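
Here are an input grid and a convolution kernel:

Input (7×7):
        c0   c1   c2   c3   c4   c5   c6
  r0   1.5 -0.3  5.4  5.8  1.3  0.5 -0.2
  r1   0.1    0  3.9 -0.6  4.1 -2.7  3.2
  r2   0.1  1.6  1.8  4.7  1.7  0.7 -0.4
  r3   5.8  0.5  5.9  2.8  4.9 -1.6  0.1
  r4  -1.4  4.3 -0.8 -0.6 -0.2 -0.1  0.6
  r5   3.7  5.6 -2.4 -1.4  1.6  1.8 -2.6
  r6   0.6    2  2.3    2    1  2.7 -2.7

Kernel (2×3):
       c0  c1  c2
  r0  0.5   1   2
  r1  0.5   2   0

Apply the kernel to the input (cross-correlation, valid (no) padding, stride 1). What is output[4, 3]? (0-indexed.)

The receptive field on the input at this output position is [-0.6 -0.2 -0.1 / -1.4 1.6 1.8]. Elementwise product with the kernel and sum: -0.6·0.5 + -0.2·1 + -0.1·2 + -1.4·0.5 + 1.6·2.

1.8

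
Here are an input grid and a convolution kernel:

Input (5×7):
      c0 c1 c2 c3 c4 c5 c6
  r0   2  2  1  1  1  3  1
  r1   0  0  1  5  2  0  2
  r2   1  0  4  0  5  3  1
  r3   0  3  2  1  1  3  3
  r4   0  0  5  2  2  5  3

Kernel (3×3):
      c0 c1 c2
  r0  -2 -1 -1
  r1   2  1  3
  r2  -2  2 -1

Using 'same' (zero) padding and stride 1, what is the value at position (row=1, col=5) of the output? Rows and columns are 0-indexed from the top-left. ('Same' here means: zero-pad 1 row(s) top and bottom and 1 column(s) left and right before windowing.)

The receptive field on the zero-padded input at this output position is [1 3 1 / 2 0 2 / 5 3 1]. Elementwise product with the kernel and sum: 1·-2 + 3·-1 + 1·-1 + 2·2 + 0·1 + 2·3 + 5·-2 + 3·2 + 1·-1.

-1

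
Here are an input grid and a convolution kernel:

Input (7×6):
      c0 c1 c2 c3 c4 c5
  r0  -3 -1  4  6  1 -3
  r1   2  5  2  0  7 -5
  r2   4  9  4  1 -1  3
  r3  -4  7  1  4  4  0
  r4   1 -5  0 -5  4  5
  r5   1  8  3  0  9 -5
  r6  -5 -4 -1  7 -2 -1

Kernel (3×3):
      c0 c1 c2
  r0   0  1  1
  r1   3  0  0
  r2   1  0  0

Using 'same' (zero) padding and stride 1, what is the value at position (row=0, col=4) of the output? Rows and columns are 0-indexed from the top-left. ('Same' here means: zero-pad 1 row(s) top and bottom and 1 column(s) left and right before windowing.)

The receptive field on the zero-padded input at this output position is [0 0 0 / 6 1 -3 / 0 7 -5]. Elementwise product with the kernel and sum: 0·1 + 0·1 + 6·3 + 0·1.

18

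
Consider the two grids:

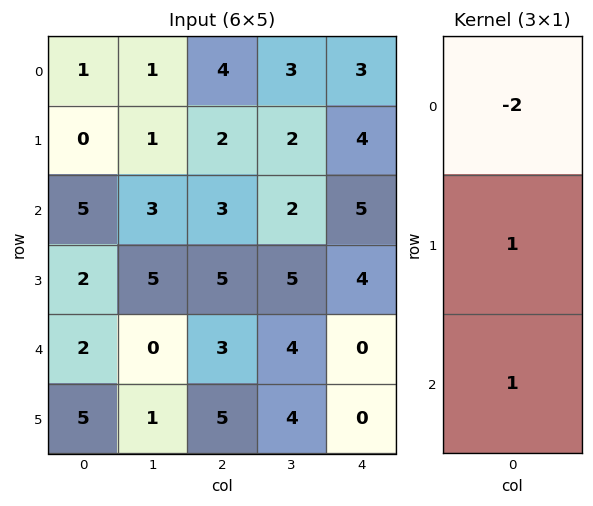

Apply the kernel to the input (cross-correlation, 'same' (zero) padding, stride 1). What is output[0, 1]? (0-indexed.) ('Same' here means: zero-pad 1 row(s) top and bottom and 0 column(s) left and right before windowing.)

The receptive field on the zero-padded input at this output position is [0 / 1 / 1]. Elementwise product with the kernel and sum: 0·-2 + 1·1 + 1·1.

2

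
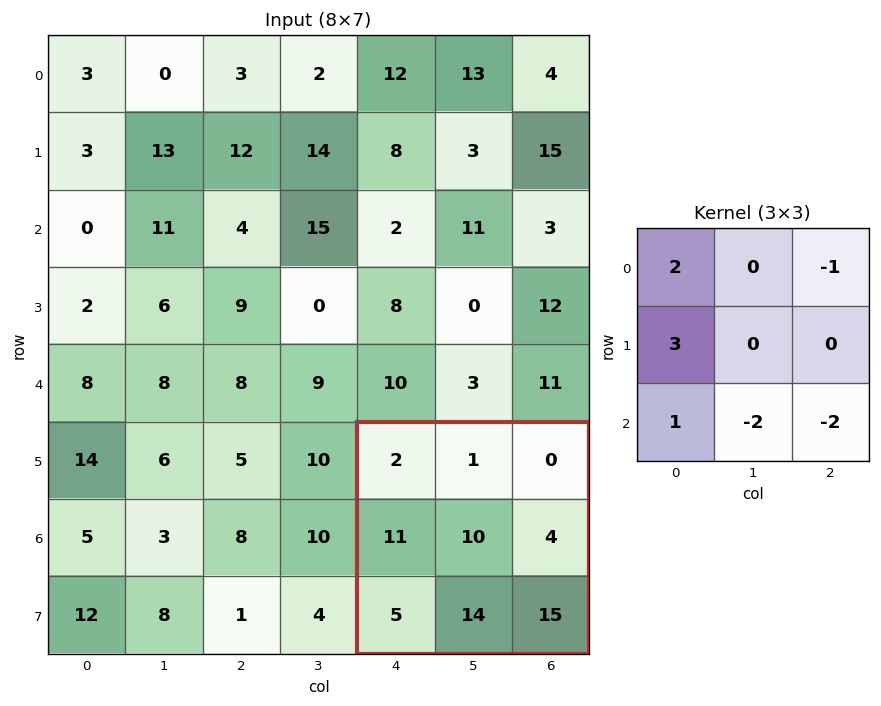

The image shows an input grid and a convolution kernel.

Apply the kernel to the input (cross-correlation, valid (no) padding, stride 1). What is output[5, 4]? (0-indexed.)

-16

The receptive field on the input at this output position is [2 1 0 / 11 10 4 / 5 14 15]. Elementwise product with the kernel and sum: 2·2 + 0·-1 + 11·3 + 5·1 + 14·-2 + 15·-2.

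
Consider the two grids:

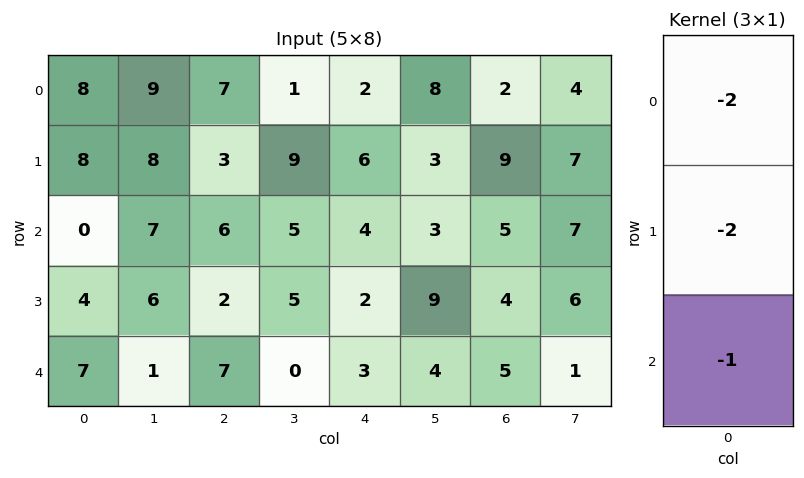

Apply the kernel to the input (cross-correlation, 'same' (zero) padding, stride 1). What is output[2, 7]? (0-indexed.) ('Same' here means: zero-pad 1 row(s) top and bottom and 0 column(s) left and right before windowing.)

-34

The receptive field on the zero-padded input at this output position is [7 / 7 / 6]. Elementwise product with the kernel and sum: 7·-2 + 7·-2 + 6·-1.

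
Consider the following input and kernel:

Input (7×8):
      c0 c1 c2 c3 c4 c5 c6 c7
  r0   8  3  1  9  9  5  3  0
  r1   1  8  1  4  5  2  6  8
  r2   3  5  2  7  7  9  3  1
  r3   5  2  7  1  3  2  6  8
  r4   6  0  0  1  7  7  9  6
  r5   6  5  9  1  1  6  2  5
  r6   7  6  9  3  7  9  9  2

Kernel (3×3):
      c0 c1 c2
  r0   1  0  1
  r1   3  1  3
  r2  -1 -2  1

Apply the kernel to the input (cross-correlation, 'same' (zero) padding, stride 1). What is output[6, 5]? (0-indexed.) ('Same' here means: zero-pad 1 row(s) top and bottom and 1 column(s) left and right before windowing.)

The receptive field on the zero-padded input at this output position is [1 6 2 / 7 9 9 / 0 0 0]. Elementwise product with the kernel and sum: 1·1 + 2·1 + 7·3 + 9·1 + 9·3 + 0·-1 + 0·-2 + 0·1.

60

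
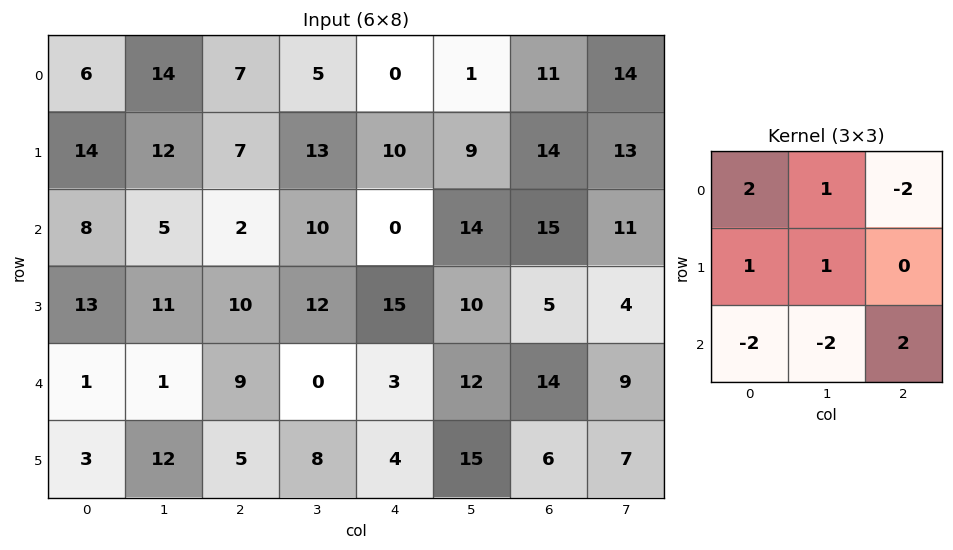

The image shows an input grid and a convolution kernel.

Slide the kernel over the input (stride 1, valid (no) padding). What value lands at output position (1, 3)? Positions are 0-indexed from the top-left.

-6

The receptive field on the input at this output position is [13 10 9 / 10 0 14 / 12 15 10]. Elementwise product with the kernel and sum: 13·2 + 10·1 + 9·-2 + 10·1 + 0·1 + 12·-2 + 15·-2 + 10·2.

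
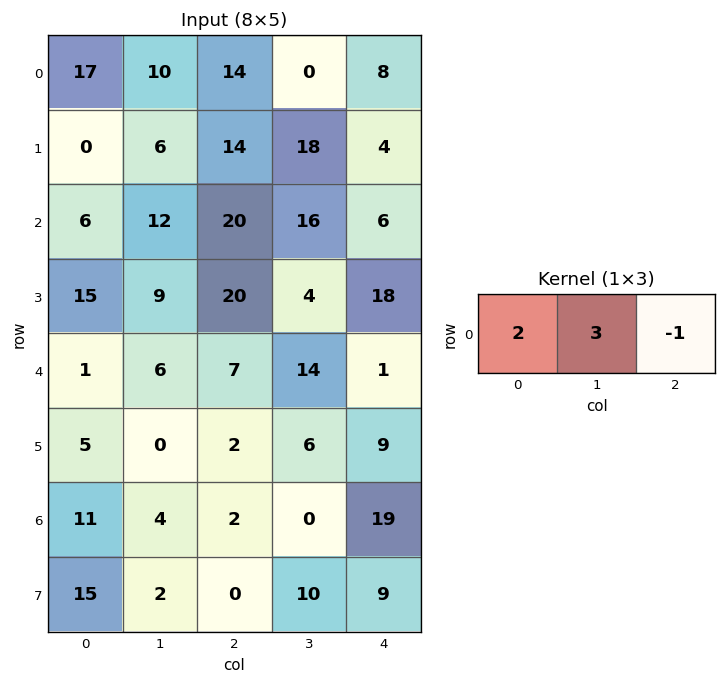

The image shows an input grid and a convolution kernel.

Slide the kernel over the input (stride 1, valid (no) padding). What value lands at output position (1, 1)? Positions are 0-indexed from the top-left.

36

The receptive field on the input at this output position is [6 14 18]. Elementwise product with the kernel and sum: 6·2 + 14·3 + 18·-1.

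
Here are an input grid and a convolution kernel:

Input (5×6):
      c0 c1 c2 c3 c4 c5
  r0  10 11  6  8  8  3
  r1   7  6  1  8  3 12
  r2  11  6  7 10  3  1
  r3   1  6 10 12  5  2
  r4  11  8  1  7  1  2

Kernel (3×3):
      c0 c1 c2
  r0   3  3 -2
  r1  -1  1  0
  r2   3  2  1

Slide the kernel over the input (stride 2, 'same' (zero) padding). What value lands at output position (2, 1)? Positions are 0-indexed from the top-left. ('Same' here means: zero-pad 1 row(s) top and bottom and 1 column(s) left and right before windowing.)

The receptive field on the zero-padded input at this output position is [6 10 12 / 8 1 7 / 0 0 0]. Elementwise product with the kernel and sum: 6·3 + 10·3 + 12·-2 + 8·-1 + 1·1 + 0·3 + 0·2 + 0·1.

17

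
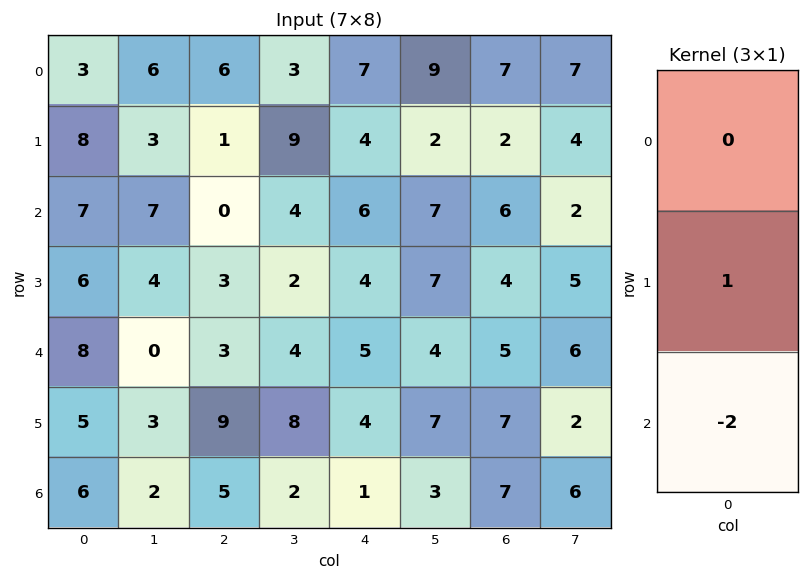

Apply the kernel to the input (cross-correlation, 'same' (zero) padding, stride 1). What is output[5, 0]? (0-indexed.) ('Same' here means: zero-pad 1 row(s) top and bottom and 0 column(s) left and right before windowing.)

The receptive field on the zero-padded input at this output position is [8 / 5 / 6]. Elementwise product with the kernel and sum: 5·1 + 6·-2.

-7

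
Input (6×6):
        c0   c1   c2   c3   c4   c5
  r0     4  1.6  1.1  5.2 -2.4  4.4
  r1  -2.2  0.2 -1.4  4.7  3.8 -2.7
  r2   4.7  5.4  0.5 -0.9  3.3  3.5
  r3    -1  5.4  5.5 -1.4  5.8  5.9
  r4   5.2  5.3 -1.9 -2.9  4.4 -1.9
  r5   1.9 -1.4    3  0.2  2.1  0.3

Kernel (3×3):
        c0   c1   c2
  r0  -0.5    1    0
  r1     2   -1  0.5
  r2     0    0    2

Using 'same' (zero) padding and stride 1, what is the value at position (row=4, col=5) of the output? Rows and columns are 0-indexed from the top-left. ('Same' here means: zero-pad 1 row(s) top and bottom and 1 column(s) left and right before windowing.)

The receptive field on the zero-padded input at this output position is [5.8 5.9 0 / 4.4 -1.9 0 / 2.1 0.3 0]. Elementwise product with the kernel and sum: 5.8·-0.5 + 5.9·1 + 4.4·2 + -1.9·-1 + 0·0.5 + 0·2.

13.7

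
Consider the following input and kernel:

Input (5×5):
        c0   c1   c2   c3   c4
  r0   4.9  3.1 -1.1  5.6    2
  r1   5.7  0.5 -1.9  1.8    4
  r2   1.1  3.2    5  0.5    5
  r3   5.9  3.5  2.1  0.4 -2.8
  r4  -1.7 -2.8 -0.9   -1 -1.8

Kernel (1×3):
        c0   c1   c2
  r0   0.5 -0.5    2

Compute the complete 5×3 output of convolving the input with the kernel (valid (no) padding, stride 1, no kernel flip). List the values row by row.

-1.3 13.3 0.65
-1.2 4.8 6.15
8.95 0.1 12.25
5.4 1.5 -4.75
-1.25 -2.95 -3.55

Output[0,0]: The receptive field on the input at this output position is [4.9 3.1 -1.1]. Elementwise product with the kernel and sum: 4.9·0.5 + 3.1·-0.5 + -1.1·2.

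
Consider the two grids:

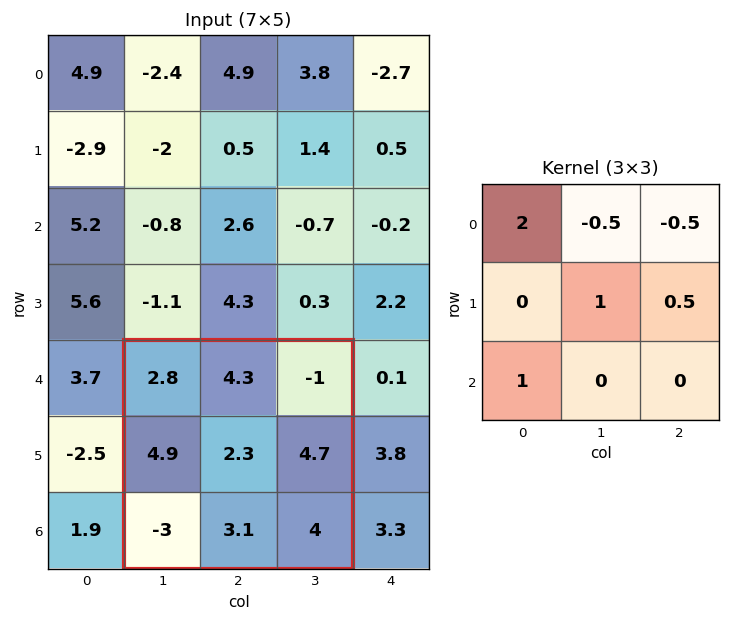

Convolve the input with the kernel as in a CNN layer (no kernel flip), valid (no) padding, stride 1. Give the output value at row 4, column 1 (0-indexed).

The receptive field on the input at this output position is [2.8 4.3 -1 / 4.9 2.3 4.7 / -3 3.1 4]. Elementwise product with the kernel and sum: 2.8·2 + 4.3·-0.5 + -1·-0.5 + 2.3·1 + 4.7·0.5 + -3·1.

5.6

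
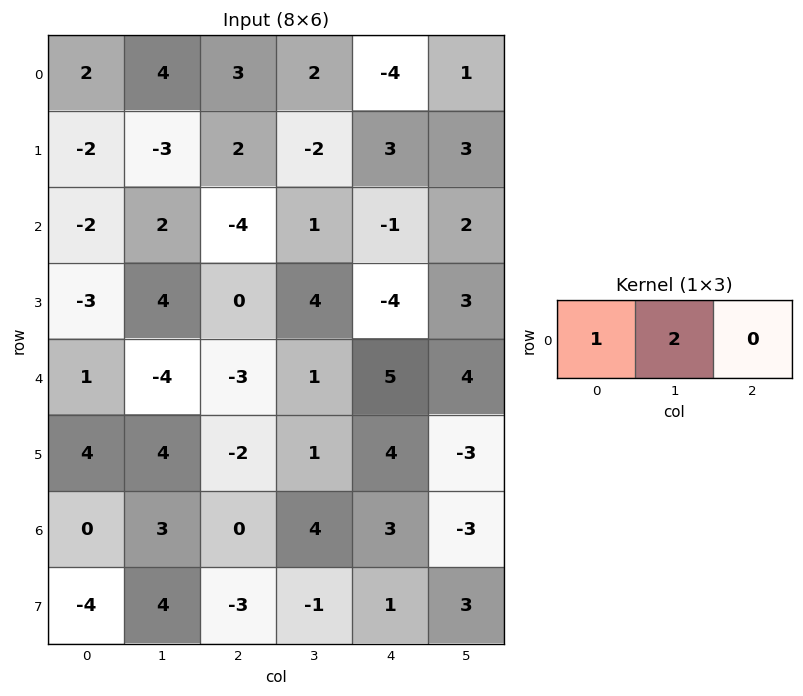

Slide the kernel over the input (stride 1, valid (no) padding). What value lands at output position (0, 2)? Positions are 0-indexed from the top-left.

7

The receptive field on the input at this output position is [3 2 -4]. Elementwise product with the kernel and sum: 3·1 + 2·2.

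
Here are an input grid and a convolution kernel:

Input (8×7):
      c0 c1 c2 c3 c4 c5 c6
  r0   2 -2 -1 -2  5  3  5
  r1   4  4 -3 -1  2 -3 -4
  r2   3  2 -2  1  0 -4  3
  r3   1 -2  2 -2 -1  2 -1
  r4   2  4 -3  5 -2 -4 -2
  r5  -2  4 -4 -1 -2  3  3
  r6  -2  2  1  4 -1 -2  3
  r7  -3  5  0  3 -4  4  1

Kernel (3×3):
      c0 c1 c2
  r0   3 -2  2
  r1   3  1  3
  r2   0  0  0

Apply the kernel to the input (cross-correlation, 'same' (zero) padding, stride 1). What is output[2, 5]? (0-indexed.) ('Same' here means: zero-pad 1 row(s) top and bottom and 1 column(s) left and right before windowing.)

9

The receptive field on the zero-padded input at this output position is [2 -3 -4 / 0 -4 3 / -1 2 -1]. Elementwise product with the kernel and sum: 2·3 + -3·-2 + -4·2 + 0·3 + -4·1 + 3·3.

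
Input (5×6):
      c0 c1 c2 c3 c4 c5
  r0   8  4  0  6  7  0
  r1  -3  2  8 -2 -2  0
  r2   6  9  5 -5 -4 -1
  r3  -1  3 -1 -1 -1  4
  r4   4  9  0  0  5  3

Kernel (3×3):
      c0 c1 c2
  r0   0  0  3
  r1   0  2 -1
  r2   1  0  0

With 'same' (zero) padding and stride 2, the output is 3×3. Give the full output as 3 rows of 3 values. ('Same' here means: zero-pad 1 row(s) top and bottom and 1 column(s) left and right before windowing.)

12 -4 12
9 12 -8
8 -3 19

Output[0,0]: The receptive field on the zero-padded input at this output position is [0 0 0 / 0 8 4 / 0 -3 2]. Elementwise product with the kernel and sum: 0·3 + 8·2 + 4·-1 + 0·1.
Output[0,1]: The receptive field on the zero-padded input at this output position is [0 0 0 / 4 0 6 / 2 8 -2]. Elementwise product with the kernel and sum: 0·3 + 0·2 + 6·-1 + 2·1.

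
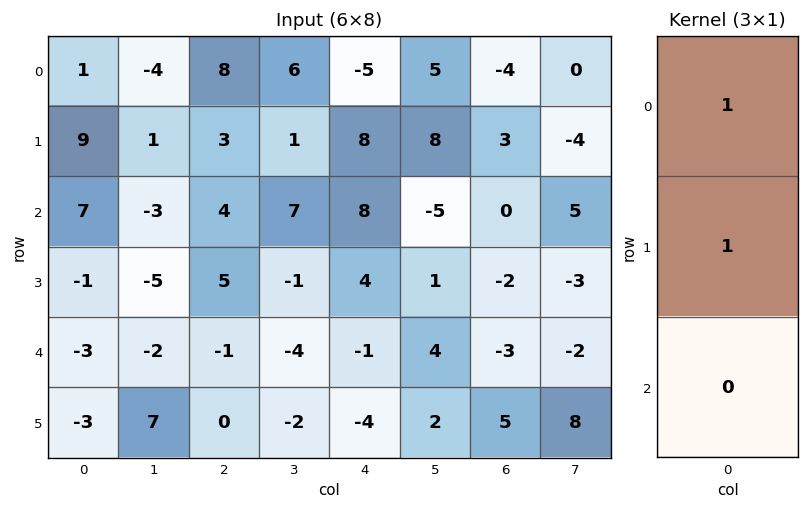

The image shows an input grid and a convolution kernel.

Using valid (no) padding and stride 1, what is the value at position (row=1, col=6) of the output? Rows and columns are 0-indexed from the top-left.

The receptive field on the input at this output position is [3 / 0 / -2]. Elementwise product with the kernel and sum: 3·1 + 0·1.

3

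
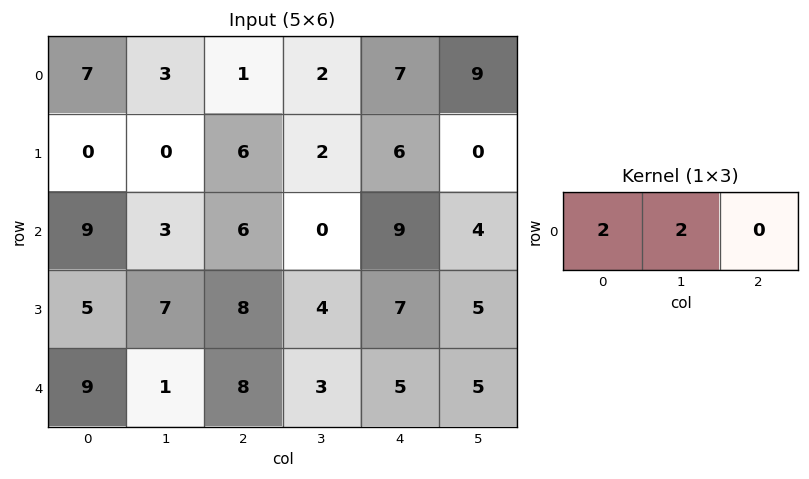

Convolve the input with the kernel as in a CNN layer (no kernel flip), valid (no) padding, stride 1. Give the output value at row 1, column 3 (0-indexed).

The receptive field on the input at this output position is [2 6 0]. Elementwise product with the kernel and sum: 2·2 + 6·2.

16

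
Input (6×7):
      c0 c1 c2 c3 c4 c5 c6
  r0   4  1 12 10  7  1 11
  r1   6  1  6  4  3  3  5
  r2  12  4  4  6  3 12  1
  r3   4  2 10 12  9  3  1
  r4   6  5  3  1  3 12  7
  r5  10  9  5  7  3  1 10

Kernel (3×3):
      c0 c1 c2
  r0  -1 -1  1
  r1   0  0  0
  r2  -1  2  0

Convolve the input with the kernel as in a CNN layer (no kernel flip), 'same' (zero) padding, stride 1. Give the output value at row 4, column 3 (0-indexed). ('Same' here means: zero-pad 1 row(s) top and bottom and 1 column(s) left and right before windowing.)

The receptive field on the zero-padded input at this output position is [10 12 9 / 3 1 3 / 5 7 3]. Elementwise product with the kernel and sum: 10·-1 + 12·-1 + 9·1 + 5·-1 + 7·2.

-4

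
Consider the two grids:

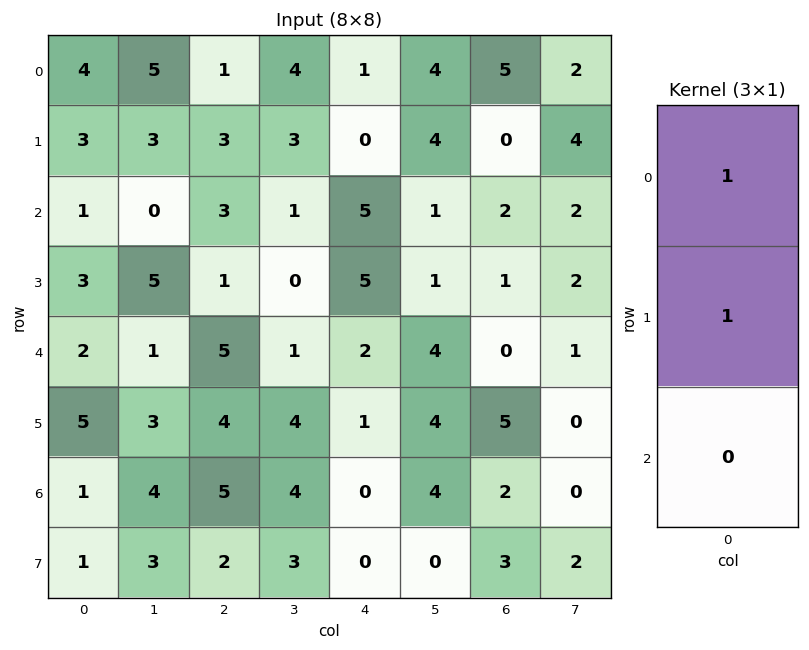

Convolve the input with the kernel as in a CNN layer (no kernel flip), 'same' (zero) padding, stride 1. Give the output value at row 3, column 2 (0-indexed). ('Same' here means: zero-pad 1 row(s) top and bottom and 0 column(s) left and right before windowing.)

4

The receptive field on the zero-padded input at this output position is [3 / 1 / 5]. Elementwise product with the kernel and sum: 3·1 + 1·1.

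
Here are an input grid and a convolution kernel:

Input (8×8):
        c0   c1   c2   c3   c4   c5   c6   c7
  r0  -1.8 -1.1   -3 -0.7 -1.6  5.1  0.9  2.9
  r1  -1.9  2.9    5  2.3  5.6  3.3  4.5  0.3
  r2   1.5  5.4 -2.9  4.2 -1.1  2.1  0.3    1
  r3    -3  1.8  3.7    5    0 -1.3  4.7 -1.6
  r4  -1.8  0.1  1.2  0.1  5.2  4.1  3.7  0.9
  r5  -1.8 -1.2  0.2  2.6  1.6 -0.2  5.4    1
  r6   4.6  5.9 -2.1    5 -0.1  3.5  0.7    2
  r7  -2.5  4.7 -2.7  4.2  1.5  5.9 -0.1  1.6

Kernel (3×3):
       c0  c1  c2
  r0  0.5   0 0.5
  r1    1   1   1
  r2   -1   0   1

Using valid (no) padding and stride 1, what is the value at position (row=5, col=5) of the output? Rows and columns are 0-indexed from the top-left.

The receptive field on the input at this output position is [-0.2 5.4 1 / 3.5 0.7 2 / 5.9 -0.1 1.6]. Elementwise product with the kernel and sum: -0.2·0.5 + 1·0.5 + 3.5·1 + 0.7·1 + 2·1 + 5.9·-1 + 1.6·1.

2.3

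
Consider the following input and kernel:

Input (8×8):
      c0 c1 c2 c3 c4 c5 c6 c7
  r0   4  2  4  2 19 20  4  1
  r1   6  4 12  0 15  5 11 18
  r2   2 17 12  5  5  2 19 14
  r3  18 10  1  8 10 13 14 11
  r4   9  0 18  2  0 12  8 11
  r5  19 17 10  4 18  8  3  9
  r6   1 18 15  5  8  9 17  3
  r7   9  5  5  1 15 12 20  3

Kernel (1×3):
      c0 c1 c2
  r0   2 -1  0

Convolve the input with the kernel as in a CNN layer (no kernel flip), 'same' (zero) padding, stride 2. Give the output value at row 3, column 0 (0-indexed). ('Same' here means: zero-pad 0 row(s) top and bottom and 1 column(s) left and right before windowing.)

The receptive field on the zero-padded input at this output position is [0 1 18]. Elementwise product with the kernel and sum: 0·2 + 1·-1.

-1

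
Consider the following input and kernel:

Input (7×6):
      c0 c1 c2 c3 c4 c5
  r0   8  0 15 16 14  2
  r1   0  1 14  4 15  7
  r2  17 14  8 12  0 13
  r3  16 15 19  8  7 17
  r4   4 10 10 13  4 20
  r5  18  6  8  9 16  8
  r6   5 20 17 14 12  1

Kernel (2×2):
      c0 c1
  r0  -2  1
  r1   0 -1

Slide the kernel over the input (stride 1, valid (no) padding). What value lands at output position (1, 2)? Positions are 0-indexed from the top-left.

-36

The receptive field on the input at this output position is [14 4 / 8 12]. Elementwise product with the kernel and sum: 14·-2 + 4·1 + 12·-1.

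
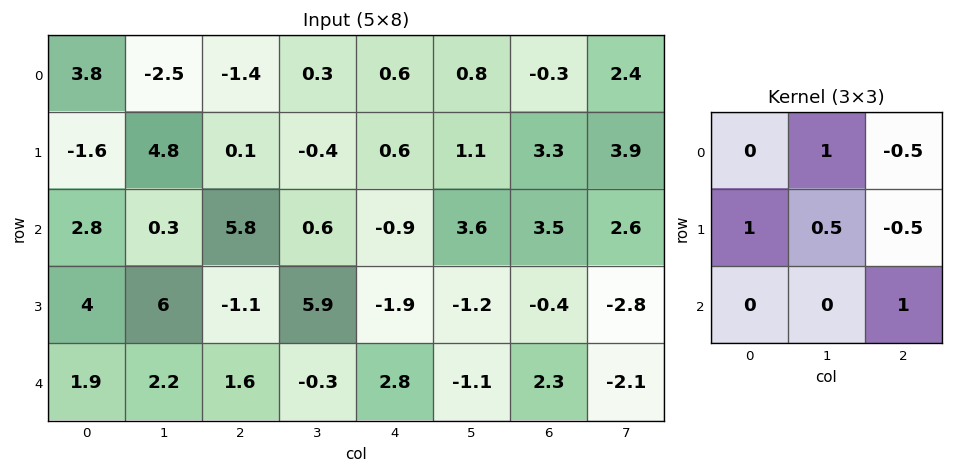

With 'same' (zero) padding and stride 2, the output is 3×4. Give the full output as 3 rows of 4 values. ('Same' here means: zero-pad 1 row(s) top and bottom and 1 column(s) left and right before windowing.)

7.95 -3.75 1.3 3.35
3.25 9.1 -2.8 2.6
0.85 -0.9 0.35 2.1

Output[0,0]: The receptive field on the zero-padded input at this output position is [0 0 0 / 0 3.8 -2.5 / 0 -1.6 4.8]. Elementwise product with the kernel and sum: 0·1 + 0·-0.5 + 0·1 + 3.8·0.5 + -2.5·-0.5 + 4.8·1.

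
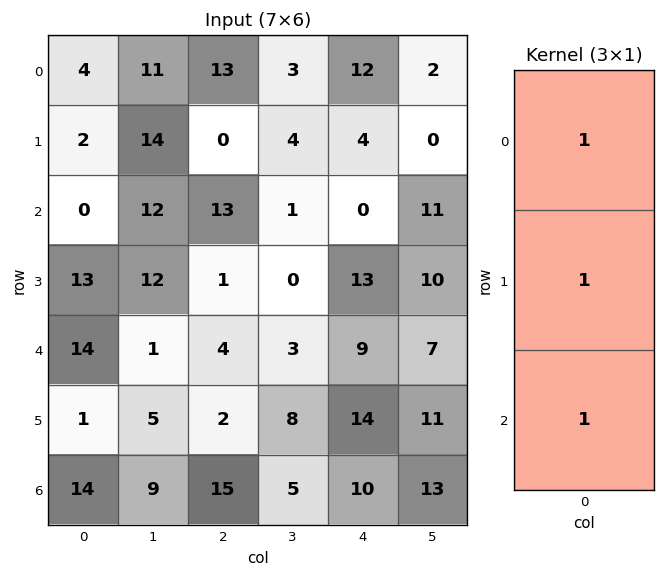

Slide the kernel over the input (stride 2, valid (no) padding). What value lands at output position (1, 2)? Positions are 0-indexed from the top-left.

22

The receptive field on the input at this output position is [0 / 13 / 9]. Elementwise product with the kernel and sum: 0·1 + 13·1 + 9·1.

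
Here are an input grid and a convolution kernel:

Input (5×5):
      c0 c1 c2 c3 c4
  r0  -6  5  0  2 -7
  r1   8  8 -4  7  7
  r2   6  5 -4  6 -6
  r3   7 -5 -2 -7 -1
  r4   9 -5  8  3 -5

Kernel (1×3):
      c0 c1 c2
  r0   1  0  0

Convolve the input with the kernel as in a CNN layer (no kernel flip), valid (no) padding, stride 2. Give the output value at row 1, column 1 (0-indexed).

-4

The receptive field on the input at this output position is [-4 6 -6]. Elementwise product with the kernel and sum: -4·1.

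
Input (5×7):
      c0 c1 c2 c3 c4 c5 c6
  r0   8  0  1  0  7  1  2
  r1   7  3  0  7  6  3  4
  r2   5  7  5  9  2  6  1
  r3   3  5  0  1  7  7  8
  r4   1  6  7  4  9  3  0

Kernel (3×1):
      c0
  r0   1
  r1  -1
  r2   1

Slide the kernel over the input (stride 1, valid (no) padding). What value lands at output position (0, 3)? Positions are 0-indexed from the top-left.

The receptive field on the input at this output position is [0 / 7 / 9]. Elementwise product with the kernel and sum: 0·1 + 7·-1 + 9·1.

2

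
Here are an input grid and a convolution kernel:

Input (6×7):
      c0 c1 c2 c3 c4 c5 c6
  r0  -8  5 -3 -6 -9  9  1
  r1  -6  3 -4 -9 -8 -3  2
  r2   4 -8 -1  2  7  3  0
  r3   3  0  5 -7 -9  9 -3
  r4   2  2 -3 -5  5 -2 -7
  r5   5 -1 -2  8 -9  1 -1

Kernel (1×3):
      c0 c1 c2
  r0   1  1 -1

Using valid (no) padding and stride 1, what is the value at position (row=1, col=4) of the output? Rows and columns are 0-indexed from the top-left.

-13

The receptive field on the input at this output position is [-8 -3 2]. Elementwise product with the kernel and sum: -8·1 + -3·1 + 2·-1.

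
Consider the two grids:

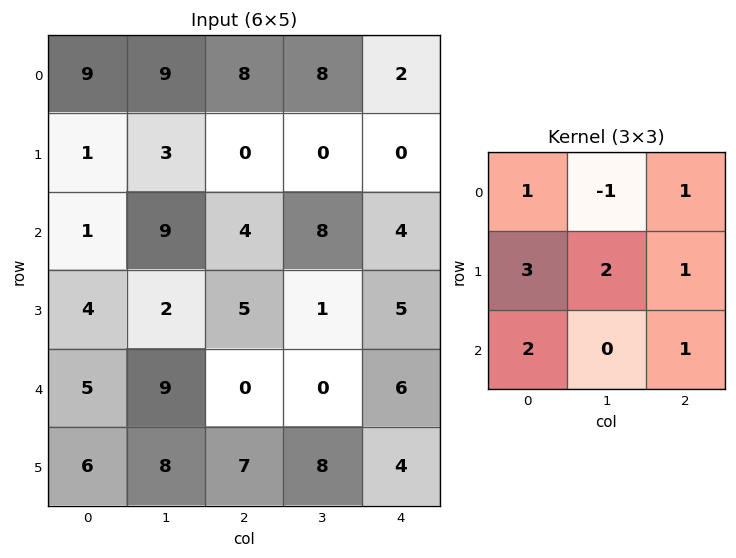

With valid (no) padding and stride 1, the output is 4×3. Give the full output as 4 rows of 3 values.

23 44 14
36 51 47
27 48 28
59 49 33

Output[0,0]: The receptive field on the input at this output position is [9 9 8 / 1 3 0 / 1 9 4]. Elementwise product with the kernel and sum: 9·1 + 9·-1 + 8·1 + 1·3 + 3·2 + 0·1 + 1·2 + 4·1.
Output[0,1]: The receptive field on the input at this output position is [9 8 8 / 3 0 0 / 9 4 8]. Elementwise product with the kernel and sum: 9·1 + 8·-1 + 8·1 + 3·3 + 0·2 + 0·1 + 9·2 + 8·1.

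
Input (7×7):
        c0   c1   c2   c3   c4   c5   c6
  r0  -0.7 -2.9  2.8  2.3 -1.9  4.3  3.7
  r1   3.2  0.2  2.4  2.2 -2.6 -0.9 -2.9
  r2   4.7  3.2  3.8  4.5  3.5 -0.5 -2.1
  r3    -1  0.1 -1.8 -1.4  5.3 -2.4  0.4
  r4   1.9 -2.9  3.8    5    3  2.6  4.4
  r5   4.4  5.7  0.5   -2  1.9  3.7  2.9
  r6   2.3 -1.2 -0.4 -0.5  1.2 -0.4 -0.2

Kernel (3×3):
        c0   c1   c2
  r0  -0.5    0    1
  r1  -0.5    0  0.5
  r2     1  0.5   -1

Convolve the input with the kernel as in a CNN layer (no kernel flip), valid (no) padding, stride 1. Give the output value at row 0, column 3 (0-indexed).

8.35

The receptive field on the input at this output position is [2.3 -1.9 4.3 / 2.2 -2.6 -0.9 / 4.5 3.5 -0.5]. Elementwise product with the kernel and sum: 2.3·-0.5 + 4.3·1 + 2.2·-0.5 + -0.9·0.5 + 4.5·1 + 3.5·0.5 + -0.5·-1.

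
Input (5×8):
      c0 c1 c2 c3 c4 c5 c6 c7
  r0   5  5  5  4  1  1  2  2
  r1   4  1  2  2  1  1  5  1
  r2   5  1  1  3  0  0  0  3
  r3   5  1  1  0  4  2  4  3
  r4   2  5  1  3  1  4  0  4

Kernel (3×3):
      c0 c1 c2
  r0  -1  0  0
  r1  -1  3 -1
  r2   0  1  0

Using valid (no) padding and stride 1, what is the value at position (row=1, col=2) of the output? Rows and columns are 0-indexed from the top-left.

The receptive field on the input at this output position is [2 2 1 / 1 3 0 / 1 0 4]. Elementwise product with the kernel and sum: 2·-1 + 1·-1 + 3·3 + 0·-1 + 0·1.

6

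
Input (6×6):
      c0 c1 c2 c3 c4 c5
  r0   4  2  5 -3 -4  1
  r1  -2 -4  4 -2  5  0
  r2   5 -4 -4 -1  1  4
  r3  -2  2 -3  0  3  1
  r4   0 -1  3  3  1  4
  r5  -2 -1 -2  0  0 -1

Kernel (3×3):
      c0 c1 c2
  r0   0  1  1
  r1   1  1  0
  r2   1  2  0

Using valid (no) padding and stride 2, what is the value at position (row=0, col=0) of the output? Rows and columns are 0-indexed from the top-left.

The receptive field on the input at this output position is [4 2 5 / -2 -4 4 / 5 -4 -4]. Elementwise product with the kernel and sum: 2·1 + 5·1 + -2·1 + -4·1 + 5·1 + -4·2.

-2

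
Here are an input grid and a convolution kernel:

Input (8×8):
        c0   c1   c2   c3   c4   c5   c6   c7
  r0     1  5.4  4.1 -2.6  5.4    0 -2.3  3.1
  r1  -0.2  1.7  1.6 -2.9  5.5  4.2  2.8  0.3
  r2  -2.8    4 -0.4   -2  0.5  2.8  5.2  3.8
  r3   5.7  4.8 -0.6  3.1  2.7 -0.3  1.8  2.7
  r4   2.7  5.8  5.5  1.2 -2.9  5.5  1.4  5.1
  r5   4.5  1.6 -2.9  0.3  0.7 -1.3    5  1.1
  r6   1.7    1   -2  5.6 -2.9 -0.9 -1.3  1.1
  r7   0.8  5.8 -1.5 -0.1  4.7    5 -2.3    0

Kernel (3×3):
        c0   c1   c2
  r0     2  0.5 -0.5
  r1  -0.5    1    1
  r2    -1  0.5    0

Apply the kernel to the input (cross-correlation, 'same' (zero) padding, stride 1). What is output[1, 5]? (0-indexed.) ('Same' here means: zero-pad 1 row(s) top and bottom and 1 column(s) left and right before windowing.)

The receptive field on the zero-padded input at this output position is [5.4 0 -2.3 / 5.5 4.2 2.8 / 0.5 2.8 5.2]. Elementwise product with the kernel and sum: 5.4·2 + 0·0.5 + -2.3·-0.5 + 5.5·-0.5 + 4.2·1 + 2.8·1 + 0.5·-1 + 2.8·0.5.

17.1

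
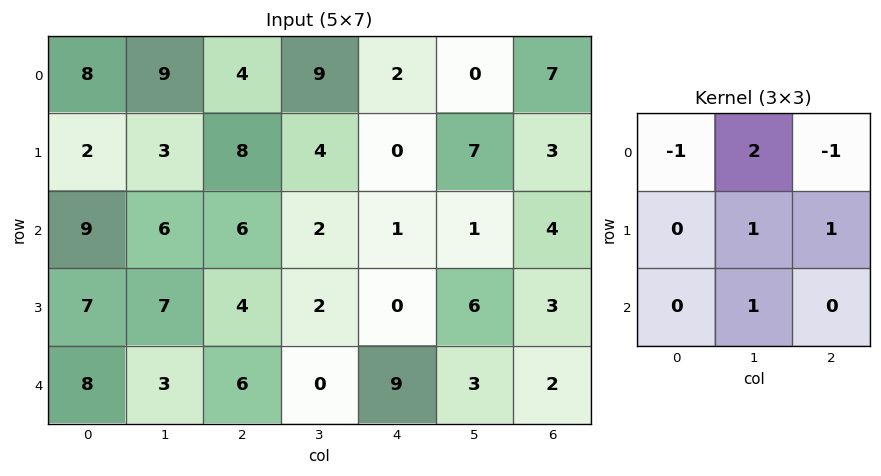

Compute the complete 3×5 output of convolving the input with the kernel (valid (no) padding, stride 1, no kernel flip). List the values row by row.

23 8 18 3 2
15 21 5 -9 22
11 16 -1 14 9

Output[0,0]: The receptive field on the input at this output position is [8 9 4 / 2 3 8 / 9 6 6]. Elementwise product with the kernel and sum: 8·-1 + 9·2 + 4·-1 + 3·1 + 8·1 + 6·1.
Output[0,1]: The receptive field on the input at this output position is [9 4 9 / 3 8 4 / 6 6 2]. Elementwise product with the kernel and sum: 9·-1 + 4·2 + 9·-1 + 8·1 + 4·1 + 6·1.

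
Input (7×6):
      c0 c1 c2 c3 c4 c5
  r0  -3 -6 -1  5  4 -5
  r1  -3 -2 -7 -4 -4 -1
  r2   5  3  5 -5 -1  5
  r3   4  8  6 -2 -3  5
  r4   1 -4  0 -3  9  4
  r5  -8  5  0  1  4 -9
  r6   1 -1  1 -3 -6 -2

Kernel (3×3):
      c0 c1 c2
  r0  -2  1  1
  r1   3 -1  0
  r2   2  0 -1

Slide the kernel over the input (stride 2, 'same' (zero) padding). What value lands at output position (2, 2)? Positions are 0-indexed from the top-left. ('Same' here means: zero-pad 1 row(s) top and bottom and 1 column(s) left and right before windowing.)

-1

The receptive field on the zero-padded input at this output position is [-2 -3 5 / -3 9 4 / 1 4 -9]. Elementwise product with the kernel and sum: -2·-2 + -3·1 + 5·1 + -3·3 + 9·-1 + 1·2 + -9·-1.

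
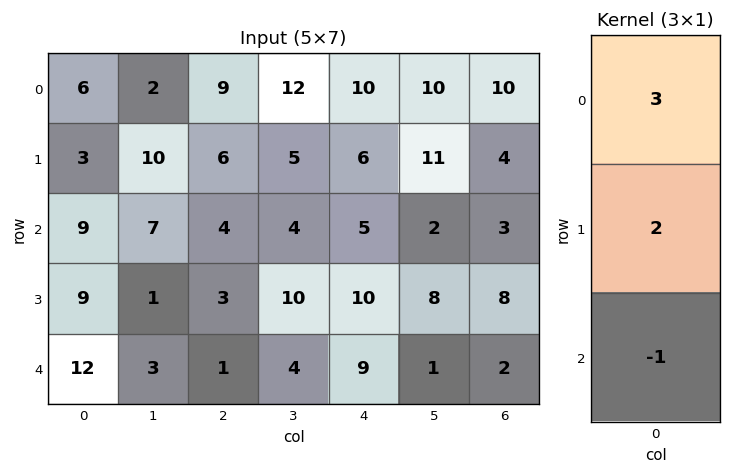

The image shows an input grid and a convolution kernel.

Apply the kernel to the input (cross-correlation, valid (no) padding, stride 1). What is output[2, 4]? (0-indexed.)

26

The receptive field on the input at this output position is [5 / 10 / 9]. Elementwise product with the kernel and sum: 5·3 + 10·2 + 9·-1.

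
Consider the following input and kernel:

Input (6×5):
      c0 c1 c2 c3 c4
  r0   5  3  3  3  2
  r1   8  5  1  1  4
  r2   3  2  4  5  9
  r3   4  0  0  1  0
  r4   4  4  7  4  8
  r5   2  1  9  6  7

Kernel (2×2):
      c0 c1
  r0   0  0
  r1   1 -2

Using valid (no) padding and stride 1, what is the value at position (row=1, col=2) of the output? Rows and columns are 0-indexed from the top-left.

The receptive field on the input at this output position is [1 1 / 4 5]. Elementwise product with the kernel and sum: 4·1 + 5·-2.

-6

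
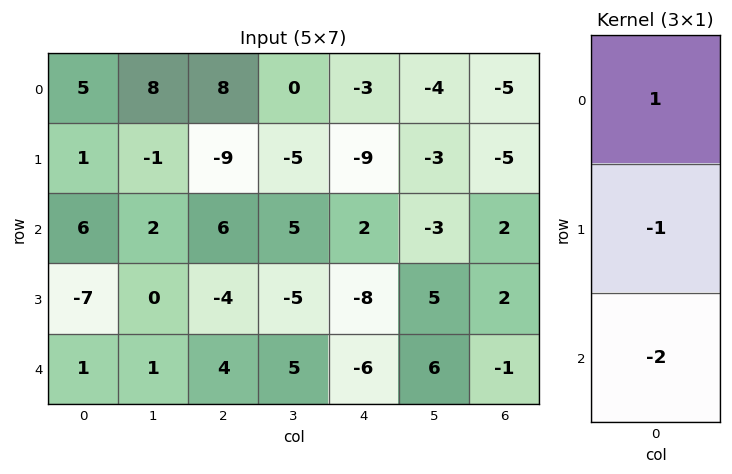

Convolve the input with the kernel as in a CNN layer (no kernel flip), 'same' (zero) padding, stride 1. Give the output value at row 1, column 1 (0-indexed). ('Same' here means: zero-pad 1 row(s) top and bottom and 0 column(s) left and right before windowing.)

The receptive field on the zero-padded input at this output position is [8 / -1 / 2]. Elementwise product with the kernel and sum: 8·1 + -1·-1 + 2·-2.

5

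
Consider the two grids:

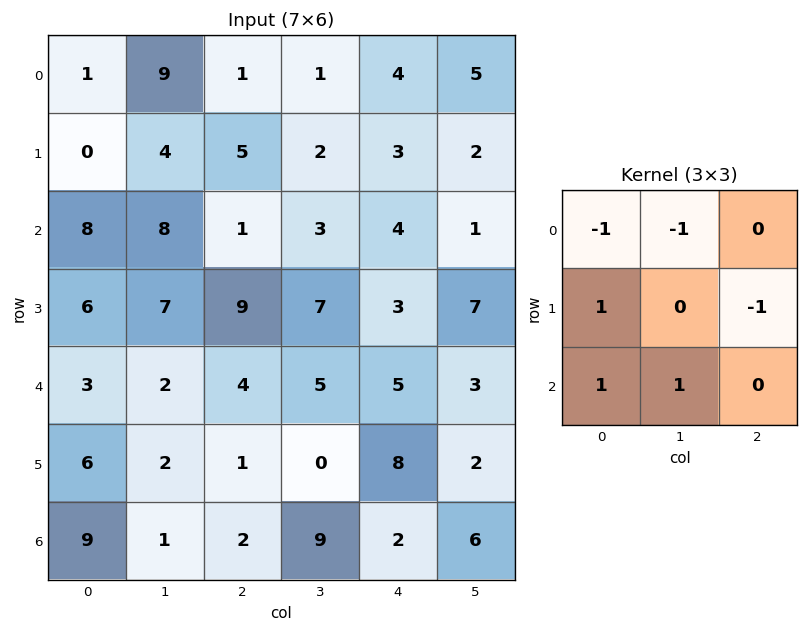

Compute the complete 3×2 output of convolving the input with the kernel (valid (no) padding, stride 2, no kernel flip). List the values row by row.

1 4
-14 11
10 -5

Output[0,0]: The receptive field on the input at this output position is [1 9 1 / 0 4 5 / 8 8 1]. Elementwise product with the kernel and sum: 1·-1 + 9·-1 + 0·1 + 5·-1 + 8·1 + 8·1.
Output[0,1]: The receptive field on the input at this output position is [1 1 4 / 5 2 3 / 1 3 4]. Elementwise product with the kernel and sum: 1·-1 + 1·-1 + 5·1 + 3·-1 + 1·1 + 3·1.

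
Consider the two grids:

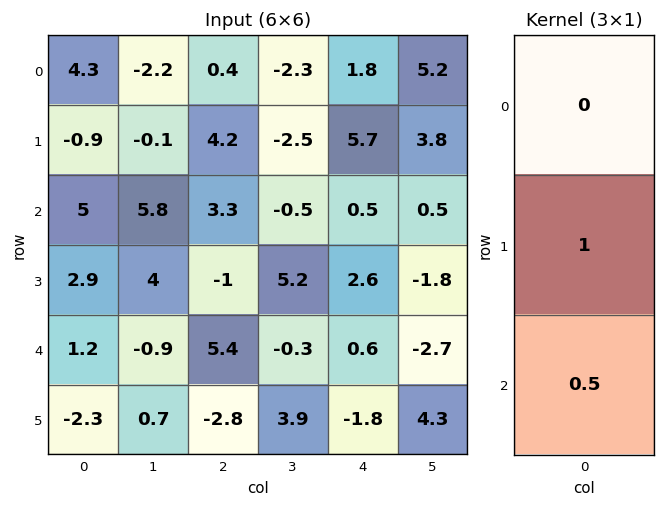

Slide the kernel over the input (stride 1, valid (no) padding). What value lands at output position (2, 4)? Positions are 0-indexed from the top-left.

The receptive field on the input at this output position is [0.5 / 2.6 / 0.6]. Elementwise product with the kernel and sum: 2.6·1 + 0.6·0.5.

2.9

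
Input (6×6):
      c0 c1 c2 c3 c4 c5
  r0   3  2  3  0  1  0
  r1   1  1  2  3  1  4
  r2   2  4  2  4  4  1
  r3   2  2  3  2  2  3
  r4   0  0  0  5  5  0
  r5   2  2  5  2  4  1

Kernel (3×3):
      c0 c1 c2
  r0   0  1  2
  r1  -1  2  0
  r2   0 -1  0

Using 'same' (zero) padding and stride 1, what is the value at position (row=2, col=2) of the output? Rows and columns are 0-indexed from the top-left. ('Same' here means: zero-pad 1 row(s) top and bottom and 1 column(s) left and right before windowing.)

5

The receptive field on the zero-padded input at this output position is [1 2 3 / 4 2 4 / 2 3 2]. Elementwise product with the kernel and sum: 2·1 + 3·2 + 4·-1 + 2·2 + 3·-1.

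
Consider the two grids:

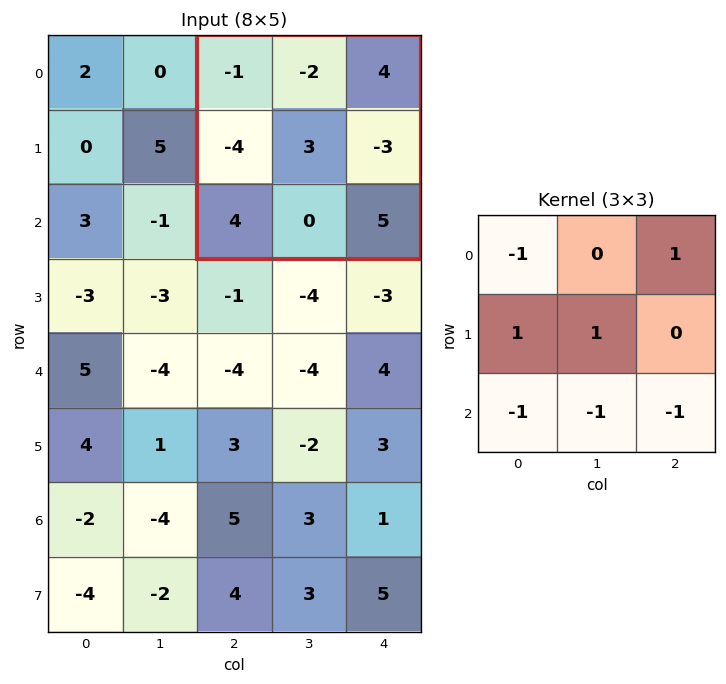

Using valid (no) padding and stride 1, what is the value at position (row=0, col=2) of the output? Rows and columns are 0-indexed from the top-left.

-5

The receptive field on the input at this output position is [-1 -2 4 / -4 3 -3 / 4 0 5]. Elementwise product with the kernel and sum: -1·-1 + 4·1 + -4·1 + 3·1 + 4·-1 + 0·-1 + 5·-1.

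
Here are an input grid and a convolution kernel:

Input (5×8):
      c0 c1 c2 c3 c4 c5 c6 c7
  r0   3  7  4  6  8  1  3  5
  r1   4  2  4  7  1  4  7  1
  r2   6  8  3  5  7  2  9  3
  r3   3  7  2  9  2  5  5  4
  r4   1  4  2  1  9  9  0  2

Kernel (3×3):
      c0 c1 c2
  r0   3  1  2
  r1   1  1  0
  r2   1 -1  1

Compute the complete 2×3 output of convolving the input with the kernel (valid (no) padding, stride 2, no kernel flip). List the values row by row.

31 50 50
41 49 48

Output[0,0]: The receptive field on the input at this output position is [3 7 4 / 4 2 4 / 6 8 3]. Elementwise product with the kernel and sum: 3·3 + 7·1 + 4·2 + 4·1 + 2·1 + 6·1 + 8·-1 + 3·1.
Output[0,1]: The receptive field on the input at this output position is [4 6 8 / 4 7 1 / 3 5 7]. Elementwise product with the kernel and sum: 4·3 + 6·1 + 8·2 + 4·1 + 7·1 + 3·1 + 5·-1 + 7·1.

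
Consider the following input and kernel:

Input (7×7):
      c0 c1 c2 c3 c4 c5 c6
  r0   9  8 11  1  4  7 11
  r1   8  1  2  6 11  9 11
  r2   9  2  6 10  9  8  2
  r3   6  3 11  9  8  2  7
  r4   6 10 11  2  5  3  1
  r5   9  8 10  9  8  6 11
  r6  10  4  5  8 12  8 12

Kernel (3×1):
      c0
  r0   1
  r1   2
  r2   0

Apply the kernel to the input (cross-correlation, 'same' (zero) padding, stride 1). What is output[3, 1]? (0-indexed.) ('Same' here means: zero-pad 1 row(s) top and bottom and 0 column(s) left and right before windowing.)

The receptive field on the zero-padded input at this output position is [2 / 3 / 10]. Elementwise product with the kernel and sum: 2·1 + 3·2.

8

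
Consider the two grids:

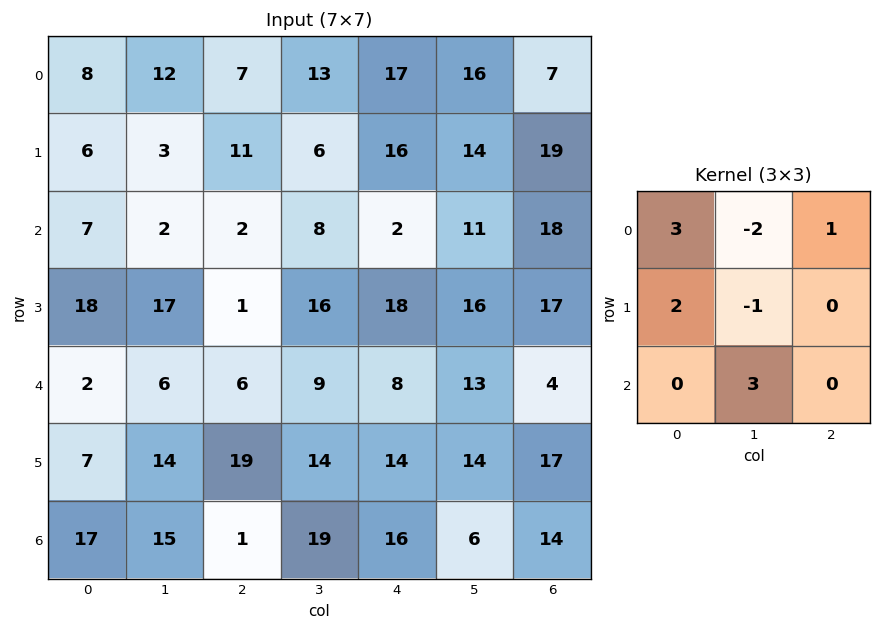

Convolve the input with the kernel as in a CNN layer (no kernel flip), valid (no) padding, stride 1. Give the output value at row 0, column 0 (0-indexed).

22

The receptive field on the input at this output position is [8 12 7 / 6 3 11 / 7 2 2]. Elementwise product with the kernel and sum: 8·3 + 12·-2 + 7·1 + 6·2 + 3·-1 + 2·3.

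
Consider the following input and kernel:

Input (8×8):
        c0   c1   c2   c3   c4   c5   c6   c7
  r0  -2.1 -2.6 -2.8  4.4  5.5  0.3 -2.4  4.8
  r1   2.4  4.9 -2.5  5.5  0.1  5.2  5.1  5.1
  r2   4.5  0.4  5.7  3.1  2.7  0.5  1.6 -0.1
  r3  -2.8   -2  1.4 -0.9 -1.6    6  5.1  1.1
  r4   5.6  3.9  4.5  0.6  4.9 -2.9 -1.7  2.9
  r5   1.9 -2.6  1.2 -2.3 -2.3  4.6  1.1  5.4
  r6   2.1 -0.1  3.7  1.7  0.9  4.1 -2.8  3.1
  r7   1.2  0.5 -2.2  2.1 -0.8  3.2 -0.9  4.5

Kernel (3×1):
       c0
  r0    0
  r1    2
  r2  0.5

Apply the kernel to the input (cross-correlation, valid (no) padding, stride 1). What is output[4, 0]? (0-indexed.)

The receptive field on the input at this output position is [5.6 / 1.9 / 2.1]. Elementwise product with the kernel and sum: 1.9·2 + 2.1·0.5.

4.85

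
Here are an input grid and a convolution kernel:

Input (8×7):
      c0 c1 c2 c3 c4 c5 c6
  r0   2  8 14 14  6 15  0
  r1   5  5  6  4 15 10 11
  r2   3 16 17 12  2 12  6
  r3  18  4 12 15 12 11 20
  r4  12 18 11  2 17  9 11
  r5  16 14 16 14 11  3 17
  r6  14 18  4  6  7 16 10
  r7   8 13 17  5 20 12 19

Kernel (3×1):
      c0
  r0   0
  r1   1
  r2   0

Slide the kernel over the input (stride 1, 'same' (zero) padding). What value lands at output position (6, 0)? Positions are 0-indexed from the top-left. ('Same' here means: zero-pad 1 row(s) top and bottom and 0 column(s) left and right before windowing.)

The receptive field on the zero-padded input at this output position is [16 / 14 / 8]. Elementwise product with the kernel and sum: 14·1.

14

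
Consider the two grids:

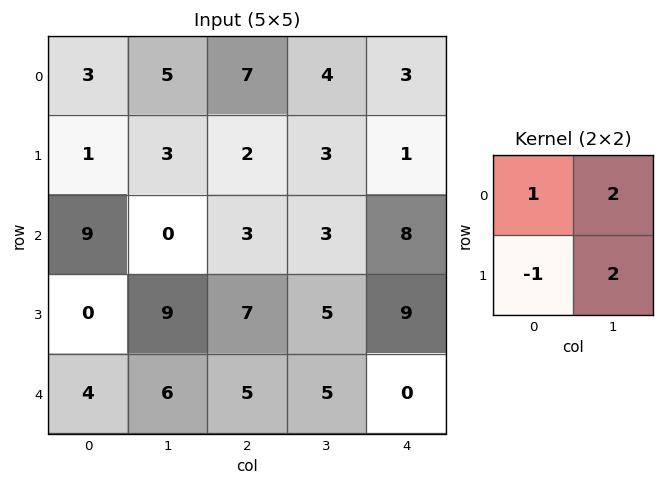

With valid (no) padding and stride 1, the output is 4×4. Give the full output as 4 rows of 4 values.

Output[0,0]: The receptive field on the input at this output position is [3 5 / 1 3]. Elementwise product with the kernel and sum: 3·1 + 5·2 + 1·-1 + 3·2.

18 20 19 9
-2 13 11 18
27 11 12 32
26 27 22 18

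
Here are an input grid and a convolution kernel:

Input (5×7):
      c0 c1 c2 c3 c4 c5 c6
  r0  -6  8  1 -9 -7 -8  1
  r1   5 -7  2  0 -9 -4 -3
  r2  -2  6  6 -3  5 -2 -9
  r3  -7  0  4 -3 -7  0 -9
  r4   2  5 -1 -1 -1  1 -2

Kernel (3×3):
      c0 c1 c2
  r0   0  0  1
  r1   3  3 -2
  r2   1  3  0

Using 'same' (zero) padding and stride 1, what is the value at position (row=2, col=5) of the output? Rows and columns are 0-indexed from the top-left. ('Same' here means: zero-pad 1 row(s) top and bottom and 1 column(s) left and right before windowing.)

The receptive field on the zero-padded input at this output position is [-9 -4 -3 / 5 -2 -9 / -7 0 -9]. Elementwise product with the kernel and sum: -3·1 + 5·3 + -2·3 + -9·-2 + -7·1 + 0·3.

17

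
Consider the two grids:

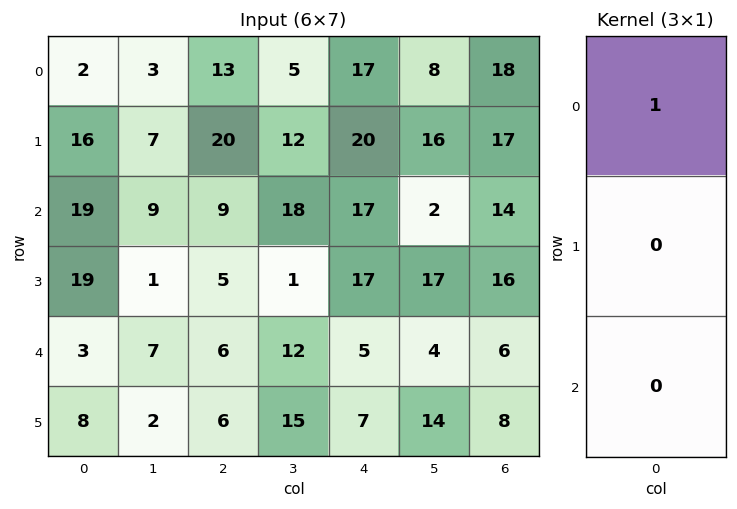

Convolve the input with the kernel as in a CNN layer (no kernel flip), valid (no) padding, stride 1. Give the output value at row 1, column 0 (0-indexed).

16

The receptive field on the input at this output position is [16 / 19 / 19]. Elementwise product with the kernel and sum: 16·1.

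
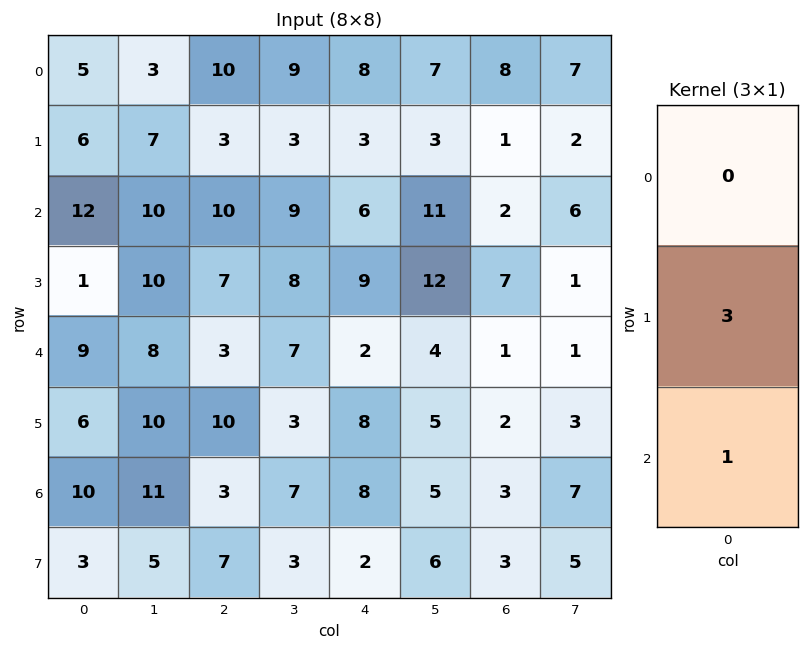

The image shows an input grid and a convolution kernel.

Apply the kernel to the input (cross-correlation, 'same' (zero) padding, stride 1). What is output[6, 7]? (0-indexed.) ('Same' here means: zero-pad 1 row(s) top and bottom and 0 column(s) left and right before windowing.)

The receptive field on the zero-padded input at this output position is [3 / 7 / 5]. Elementwise product with the kernel and sum: 7·3 + 5·1.

26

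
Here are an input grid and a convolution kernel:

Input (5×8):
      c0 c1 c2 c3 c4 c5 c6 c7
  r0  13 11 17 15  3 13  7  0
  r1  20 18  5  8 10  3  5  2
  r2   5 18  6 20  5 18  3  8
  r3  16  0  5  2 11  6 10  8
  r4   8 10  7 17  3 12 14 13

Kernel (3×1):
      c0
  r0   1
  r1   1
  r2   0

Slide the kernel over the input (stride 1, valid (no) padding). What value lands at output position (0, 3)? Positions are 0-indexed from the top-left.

The receptive field on the input at this output position is [15 / 8 / 20]. Elementwise product with the kernel and sum: 15·1 + 8·1.

23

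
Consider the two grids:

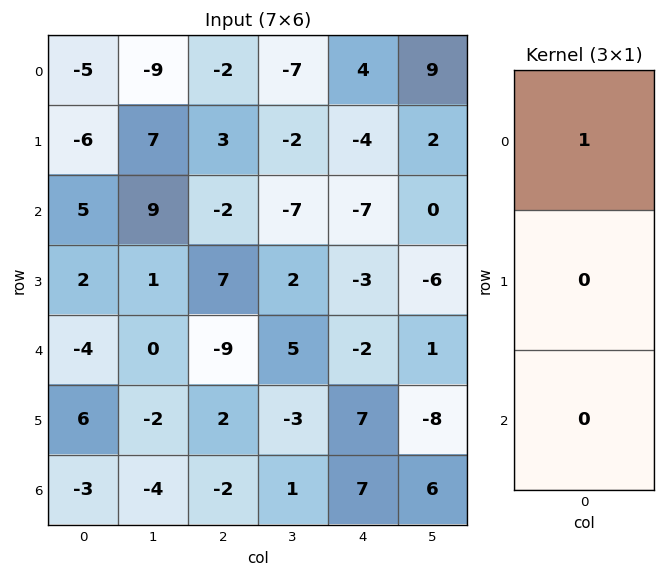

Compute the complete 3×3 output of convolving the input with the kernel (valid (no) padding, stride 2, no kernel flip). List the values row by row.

-5 -2 4
5 -2 -7
-4 -9 -2

Output[0,0]: The receptive field on the input at this output position is [-5 / -6 / 5]. Elementwise product with the kernel and sum: -5·1.
Output[0,1]: The receptive field on the input at this output position is [-2 / 3 / -2]. Elementwise product with the kernel and sum: -2·1.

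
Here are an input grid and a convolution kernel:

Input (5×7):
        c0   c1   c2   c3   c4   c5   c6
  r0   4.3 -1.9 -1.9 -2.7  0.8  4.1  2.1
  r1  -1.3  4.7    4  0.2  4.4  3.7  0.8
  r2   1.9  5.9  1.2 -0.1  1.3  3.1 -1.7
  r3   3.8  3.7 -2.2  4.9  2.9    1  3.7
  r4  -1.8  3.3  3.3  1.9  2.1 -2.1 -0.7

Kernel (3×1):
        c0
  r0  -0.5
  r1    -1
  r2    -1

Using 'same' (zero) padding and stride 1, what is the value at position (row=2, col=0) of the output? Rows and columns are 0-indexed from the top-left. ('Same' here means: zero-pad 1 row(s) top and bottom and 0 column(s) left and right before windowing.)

The receptive field on the zero-padded input at this output position is [-1.3 / 1.9 / 3.8]. Elementwise product with the kernel and sum: -1.3·-0.5 + 1.9·-1 + 3.8·-1.

-5.05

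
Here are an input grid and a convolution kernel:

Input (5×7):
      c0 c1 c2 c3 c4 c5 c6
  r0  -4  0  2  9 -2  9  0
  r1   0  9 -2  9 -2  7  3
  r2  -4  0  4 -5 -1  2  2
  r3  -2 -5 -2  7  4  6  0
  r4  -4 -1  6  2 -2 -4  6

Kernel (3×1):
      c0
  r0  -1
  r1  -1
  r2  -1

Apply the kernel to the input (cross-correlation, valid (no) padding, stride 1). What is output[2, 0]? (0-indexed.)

The receptive field on the input at this output position is [-4 / -2 / -4]. Elementwise product with the kernel and sum: -4·-1 + -2·-1 + -4·-1.

10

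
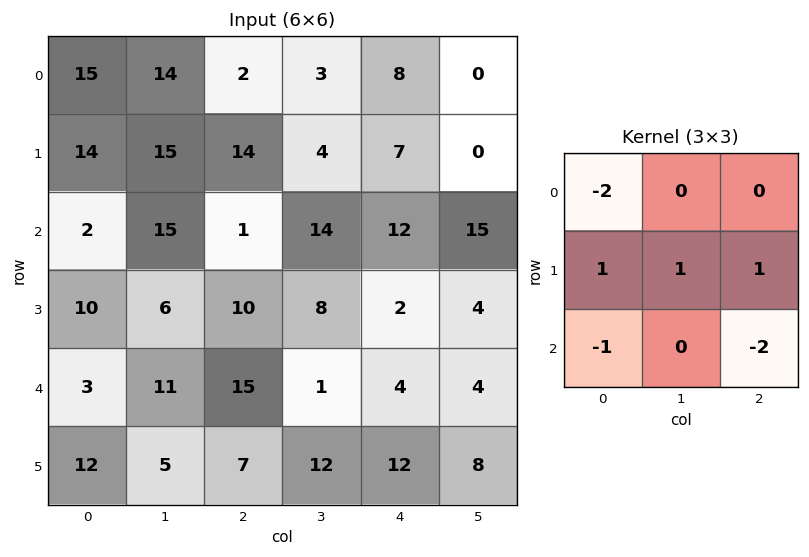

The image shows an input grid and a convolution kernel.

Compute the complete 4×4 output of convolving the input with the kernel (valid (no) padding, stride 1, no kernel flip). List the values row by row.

Output[0,0]: The receptive field on the input at this output position is [15 14 2 / 14 15 14 / 2 15 1]. Elementwise product with the kernel and sum: 15·-2 + 14·1 + 15·1 + 14·1 + 2·-1 + 1·-2.

9 -38 -4 -39
-40 -22 -15 17
-11 -19 -5 -23
-17 -14 -31 -35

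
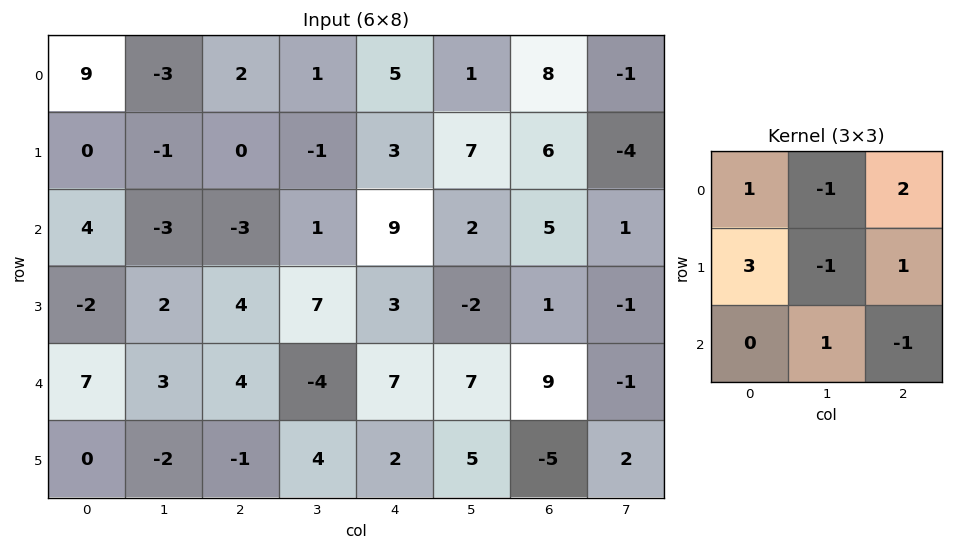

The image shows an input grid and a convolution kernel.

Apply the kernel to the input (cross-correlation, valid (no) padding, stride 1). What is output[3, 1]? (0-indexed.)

8

The receptive field on the input at this output position is [2 4 7 / 3 4 -4 / -2 -1 4]. Elementwise product with the kernel and sum: 2·1 + 4·-1 + 7·2 + 3·3 + 4·-1 + -4·1 + -1·1 + 4·-1.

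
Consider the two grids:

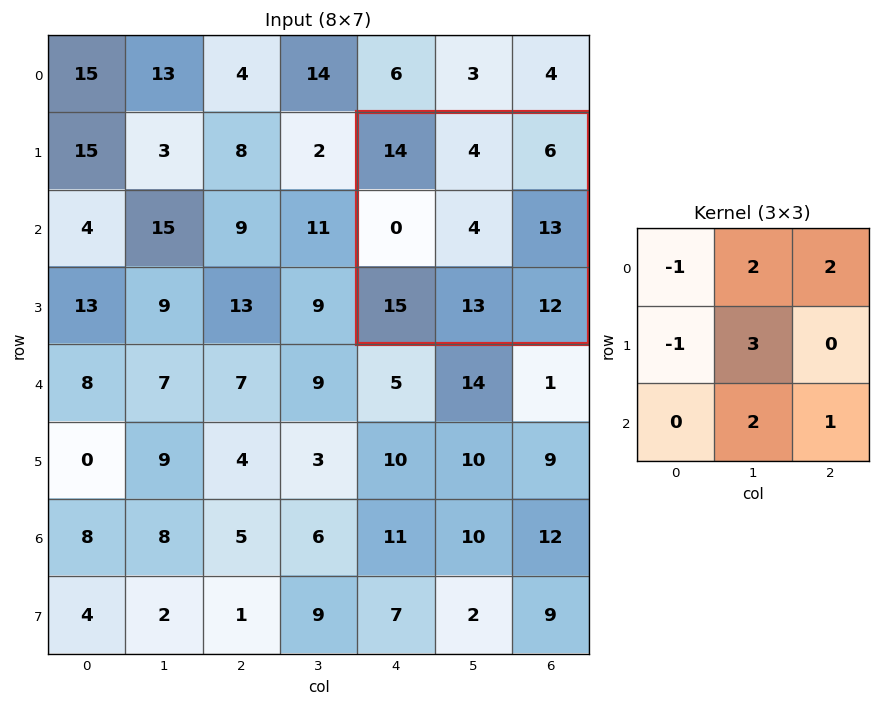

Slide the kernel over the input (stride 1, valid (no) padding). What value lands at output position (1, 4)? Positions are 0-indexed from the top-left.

The receptive field on the input at this output position is [14 4 6 / 0 4 13 / 15 13 12]. Elementwise product with the kernel and sum: 14·-1 + 4·2 + 6·2 + 0·-1 + 4·3 + 13·2 + 12·1.

56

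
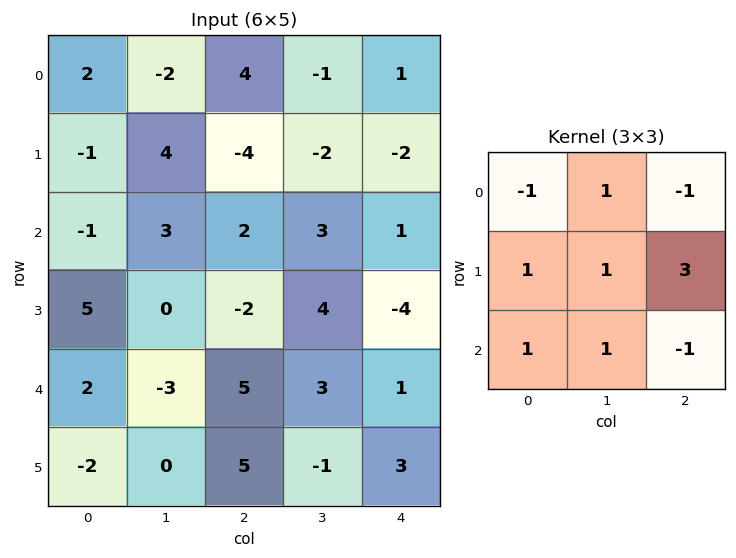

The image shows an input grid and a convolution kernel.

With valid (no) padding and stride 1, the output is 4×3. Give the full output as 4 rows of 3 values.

-17 3 -14
24 2 18
-5 5 -3
4 11 22

Output[0,0]: The receptive field on the input at this output position is [2 -2 4 / -1 4 -4 / -1 3 2]. Elementwise product with the kernel and sum: 2·-1 + -2·1 + 4·-1 + -1·1 + 4·1 + -4·3 + -1·1 + 3·1 + 2·-1.
Output[0,1]: The receptive field on the input at this output position is [-2 4 -1 / 4 -4 -2 / 3 2 3]. Elementwise product with the kernel and sum: -2·-1 + 4·1 + -1·-1 + 4·1 + -4·1 + -2·3 + 3·1 + 2·1 + 3·-1.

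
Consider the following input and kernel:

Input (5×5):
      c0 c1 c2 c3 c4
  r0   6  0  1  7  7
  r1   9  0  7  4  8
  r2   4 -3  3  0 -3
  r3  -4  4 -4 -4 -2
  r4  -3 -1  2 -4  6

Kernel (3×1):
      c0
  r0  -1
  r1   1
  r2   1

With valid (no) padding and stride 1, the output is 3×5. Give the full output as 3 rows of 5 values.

Output[0,0]: The receptive field on the input at this output position is [6 / 9 / 4]. Elementwise product with the kernel and sum: 6·-1 + 9·1 + 4·1.
Output[0,1]: The receptive field on the input at this output position is [0 / 0 / -3]. Elementwise product with the kernel and sum: 0·-1 + 0·1 + -3·1.

7 -3 9 -3 -2
-9 1 -8 -8 -13
-11 6 -5 -8 7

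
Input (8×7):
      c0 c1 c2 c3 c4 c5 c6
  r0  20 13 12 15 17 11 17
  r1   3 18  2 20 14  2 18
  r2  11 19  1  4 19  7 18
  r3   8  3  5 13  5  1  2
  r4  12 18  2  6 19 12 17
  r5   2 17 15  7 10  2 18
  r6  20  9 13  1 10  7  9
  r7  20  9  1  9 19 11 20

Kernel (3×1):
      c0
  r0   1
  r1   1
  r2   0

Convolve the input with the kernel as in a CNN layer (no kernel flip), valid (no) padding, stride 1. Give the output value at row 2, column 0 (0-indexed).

19

The receptive field on the input at this output position is [11 / 8 / 12]. Elementwise product with the kernel and sum: 11·1 + 8·1.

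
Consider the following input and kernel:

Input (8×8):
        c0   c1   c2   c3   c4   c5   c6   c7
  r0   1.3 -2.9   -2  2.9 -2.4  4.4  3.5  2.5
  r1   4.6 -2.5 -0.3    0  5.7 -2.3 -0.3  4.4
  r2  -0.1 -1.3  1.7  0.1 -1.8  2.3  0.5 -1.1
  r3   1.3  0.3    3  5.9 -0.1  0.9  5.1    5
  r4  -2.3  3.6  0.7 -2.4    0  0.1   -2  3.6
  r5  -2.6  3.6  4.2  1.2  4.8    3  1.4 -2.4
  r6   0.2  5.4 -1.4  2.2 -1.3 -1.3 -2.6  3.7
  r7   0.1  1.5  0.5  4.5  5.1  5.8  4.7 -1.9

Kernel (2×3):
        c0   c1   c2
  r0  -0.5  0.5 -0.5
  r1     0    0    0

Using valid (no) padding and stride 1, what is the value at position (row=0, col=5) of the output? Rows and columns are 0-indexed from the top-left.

-1.7

The receptive field on the input at this output position is [4.4 3.5 2.5 / -2.3 -0.3 4.4]. Elementwise product with the kernel and sum: 4.4·-0.5 + 3.5·0.5 + 2.5·-0.5.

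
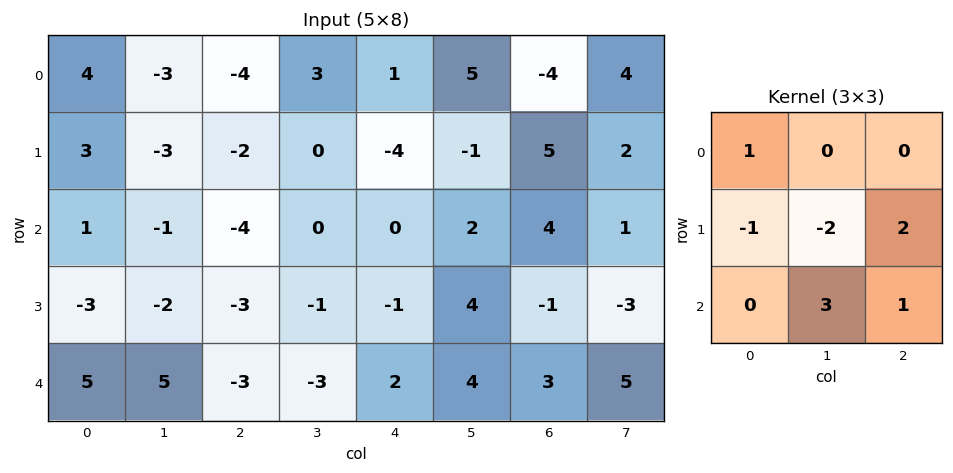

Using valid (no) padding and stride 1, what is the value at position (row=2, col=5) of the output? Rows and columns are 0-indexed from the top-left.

8

The receptive field on the input at this output position is [2 4 1 / 4 -1 -3 / 4 3 5]. Elementwise product with the kernel and sum: 2·1 + 4·-1 + -1·-2 + -3·2 + 3·3 + 5·1.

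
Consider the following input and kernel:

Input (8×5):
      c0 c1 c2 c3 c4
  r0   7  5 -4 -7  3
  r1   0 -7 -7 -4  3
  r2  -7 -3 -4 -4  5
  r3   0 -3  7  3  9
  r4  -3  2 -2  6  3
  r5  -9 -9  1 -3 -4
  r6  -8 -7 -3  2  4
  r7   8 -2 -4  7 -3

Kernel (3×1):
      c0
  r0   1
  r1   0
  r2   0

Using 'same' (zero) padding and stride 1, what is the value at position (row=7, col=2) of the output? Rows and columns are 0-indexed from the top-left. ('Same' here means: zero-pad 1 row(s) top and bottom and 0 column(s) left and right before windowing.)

-3

The receptive field on the zero-padded input at this output position is [-3 / -4 / 0]. Elementwise product with the kernel and sum: -3·1.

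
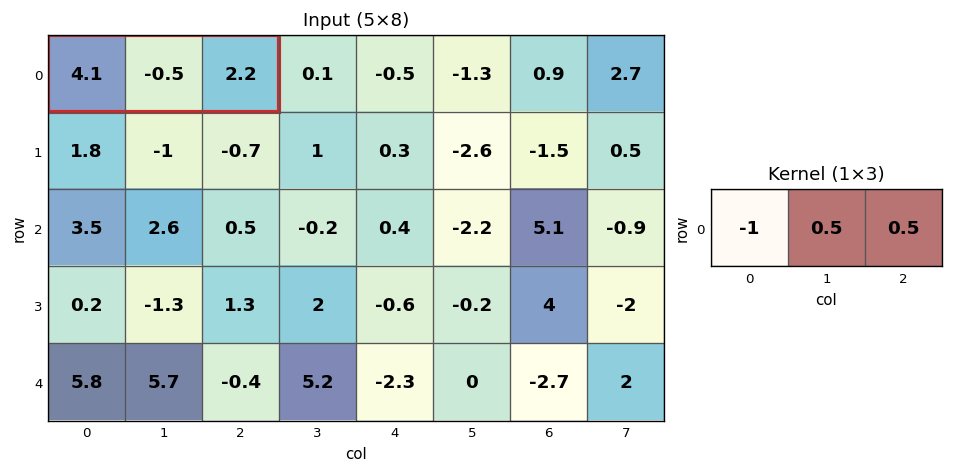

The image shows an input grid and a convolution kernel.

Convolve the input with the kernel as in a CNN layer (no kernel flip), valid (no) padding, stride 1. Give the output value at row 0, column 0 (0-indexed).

-3.25

The receptive field on the input at this output position is [4.1 -0.5 2.2]. Elementwise product with the kernel and sum: 4.1·-1 + -0.5·0.5 + 2.2·0.5.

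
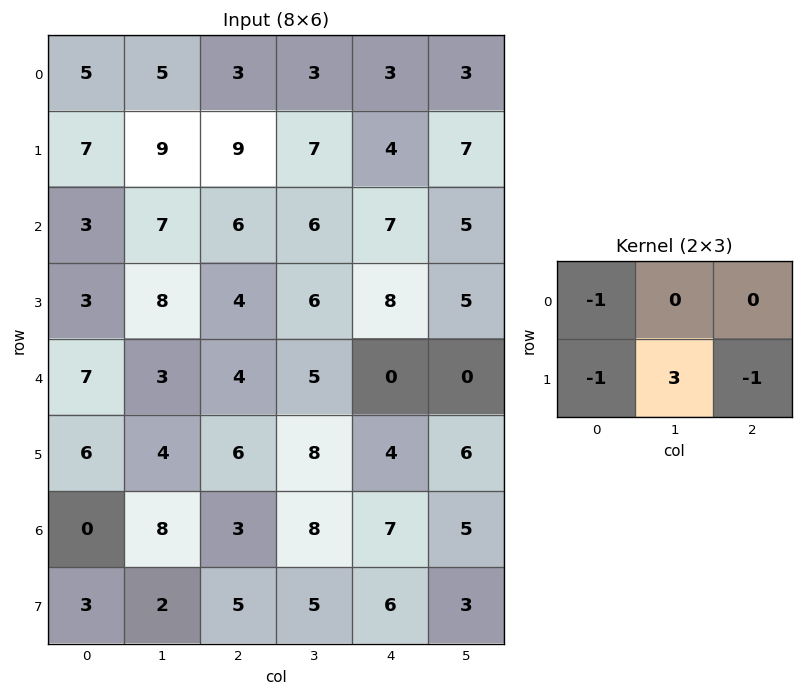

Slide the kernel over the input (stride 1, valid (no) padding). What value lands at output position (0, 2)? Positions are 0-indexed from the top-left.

The receptive field on the input at this output position is [3 3 3 / 9 7 4]. Elementwise product with the kernel and sum: 3·-1 + 9·-1 + 7·3 + 4·-1.

5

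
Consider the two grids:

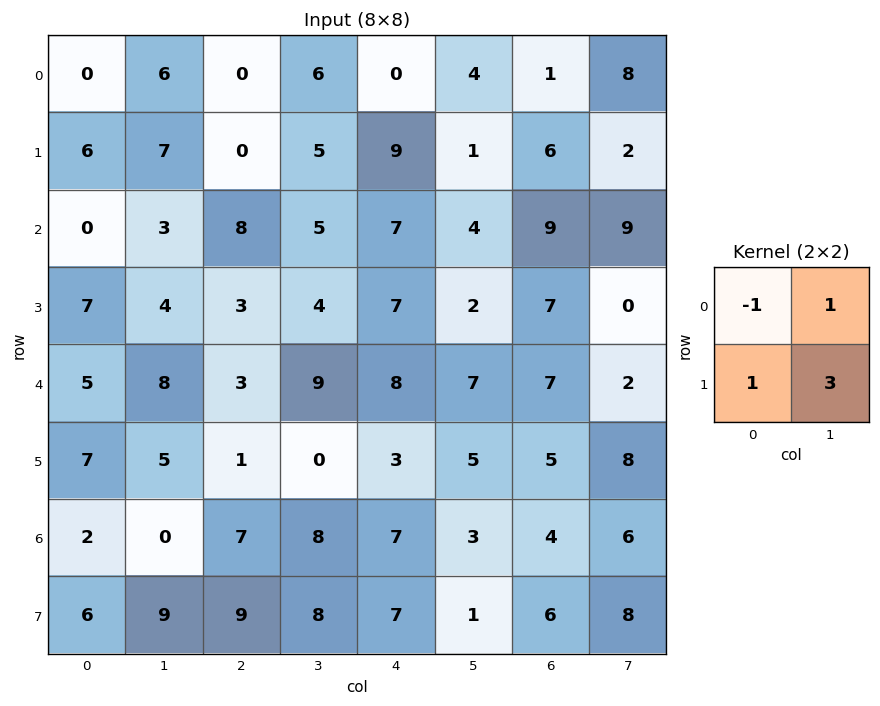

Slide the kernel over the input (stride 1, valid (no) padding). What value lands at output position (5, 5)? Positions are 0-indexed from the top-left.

15

The receptive field on the input at this output position is [5 5 / 3 4]. Elementwise product with the kernel and sum: 5·-1 + 5·1 + 3·1 + 4·3.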